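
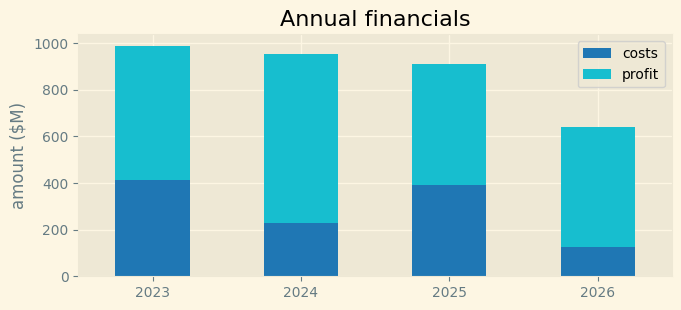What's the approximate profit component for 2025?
profit top ≈ 900, bottom ≈ 400; segment ≈ 500.

≈ 500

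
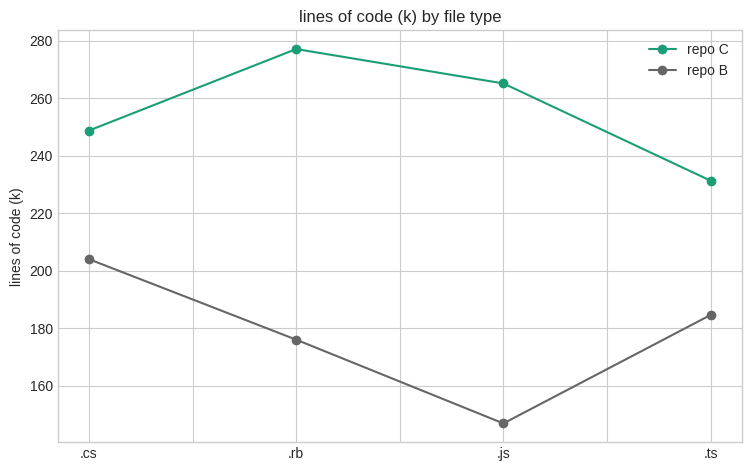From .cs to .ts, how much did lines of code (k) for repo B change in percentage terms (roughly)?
≈ -10%

.cs ≈ 200, .ts ≈ 180; (180 − 200) / 200 ≈ -10%.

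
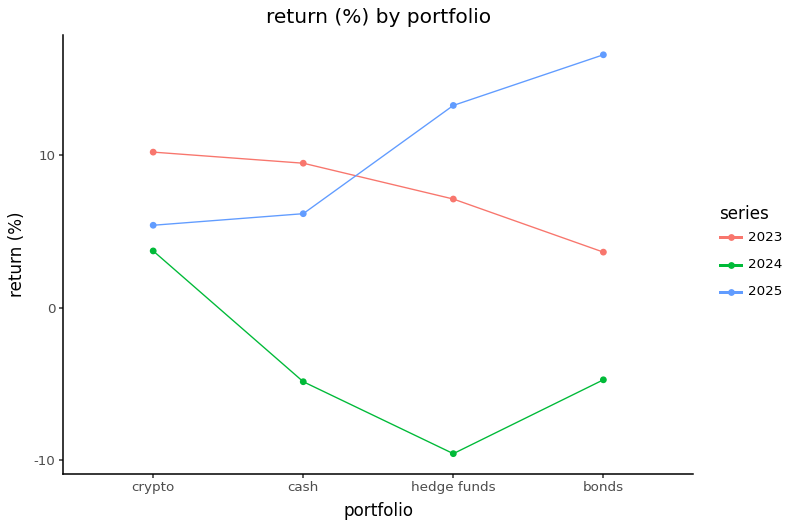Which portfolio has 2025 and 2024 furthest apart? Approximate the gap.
hedge funds, ≈ 25 %

hedge funds: 2025 ≈ 15, 2024 ≈ -10 → gap ≈ 25. Next-largest (bonds) is only ≈ 20.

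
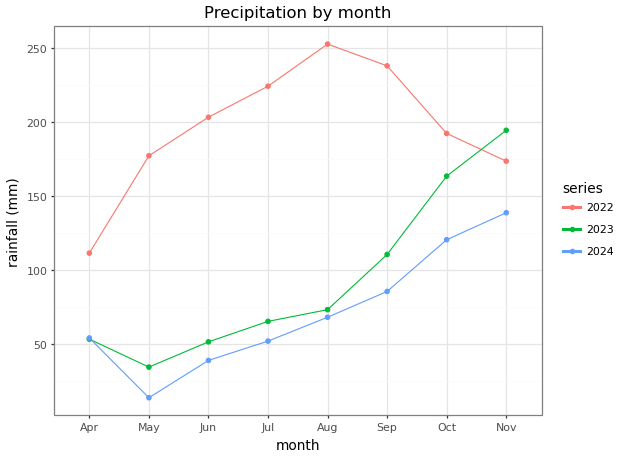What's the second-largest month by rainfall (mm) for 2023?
Oct

Top 3 for 2023: Nov ≈ 200, Oct ≈ 160, Sep ≈ 120.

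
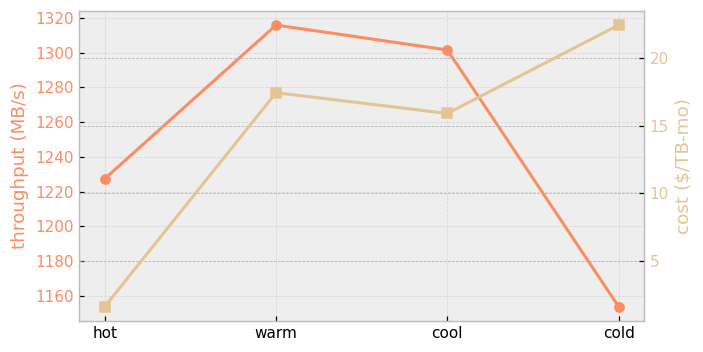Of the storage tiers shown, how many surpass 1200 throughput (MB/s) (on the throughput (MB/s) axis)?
Above 1200: hot, warm, cool.

3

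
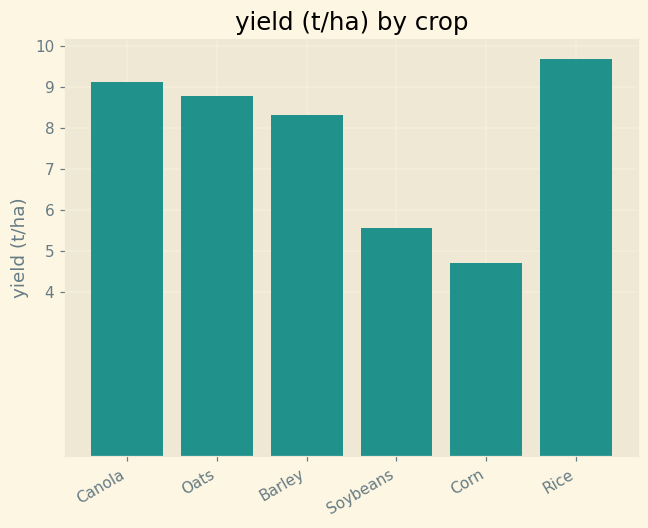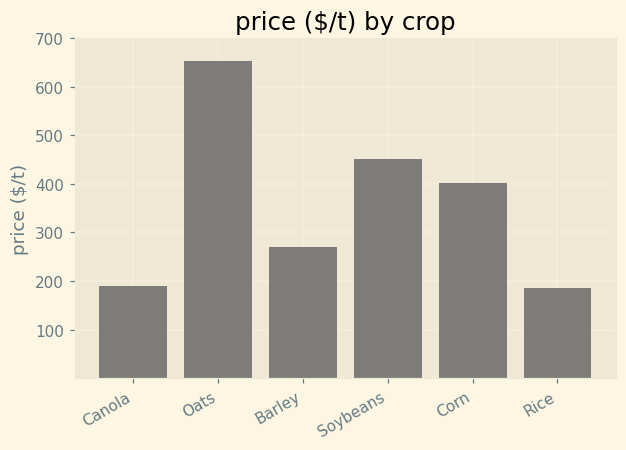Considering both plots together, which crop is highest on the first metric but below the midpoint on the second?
Rice

Chart 2 median price ($/t) ≈ 300; below-median crops: Canola, Barley, Rice. Among those, Rice has the highest yield (t/ha) (≈ 10).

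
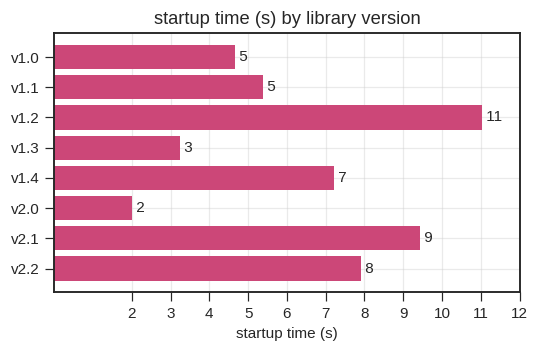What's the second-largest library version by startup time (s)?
v2.1

Top 3: v1.2 ≈ 11, v2.1 ≈ 9, v2.2 ≈ 8.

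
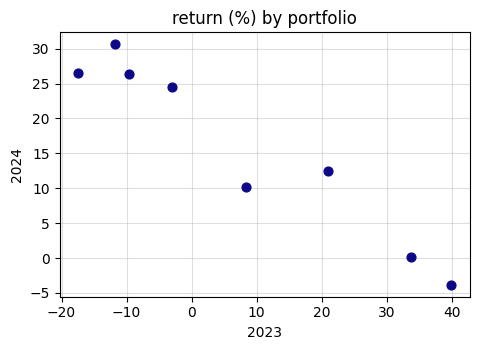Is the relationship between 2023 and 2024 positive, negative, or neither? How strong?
negative, strong

Points are negatively correlated; strong (|r| ≈ 1.0).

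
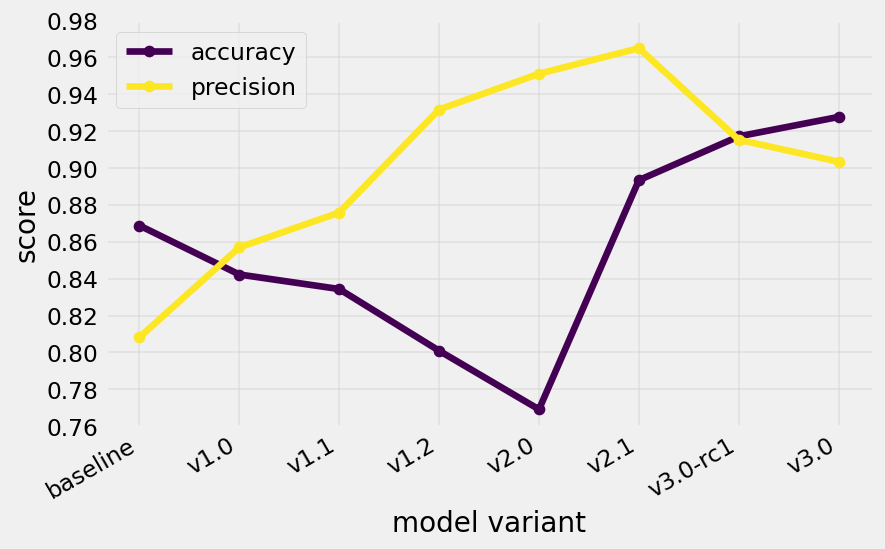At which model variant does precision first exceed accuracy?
baseline: precision ≈ 0.80 vs accuracy ≈ 0.86 (not yet); v1.0: precision ≈ 0.86 vs accuracy ≈ 0.84 (first crossover).

v1.0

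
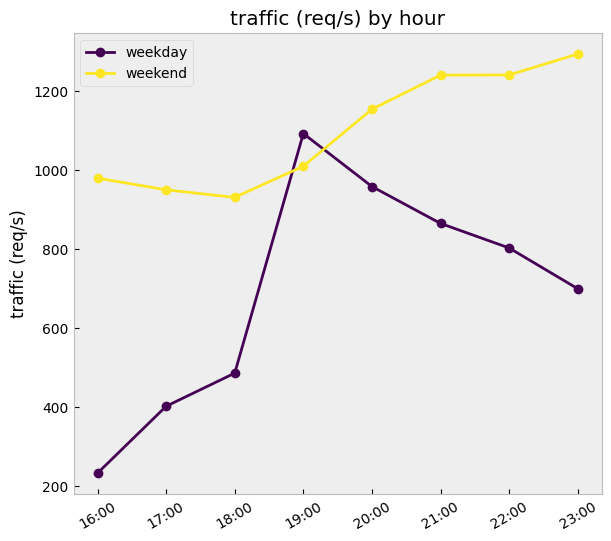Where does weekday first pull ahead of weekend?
19:00

18:00: weekday ≈ 500 vs weekend ≈ 900 (not yet); 19:00: weekday ≈ 1100 vs weekend ≈ 1000 (first crossover).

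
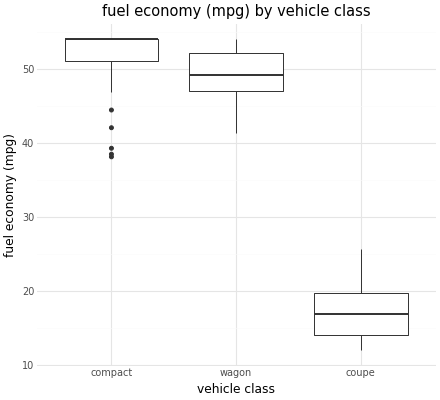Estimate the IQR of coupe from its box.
Q3 ≈ 20, Q1 ≈ 15; IQR ≈ 5.

≈ 5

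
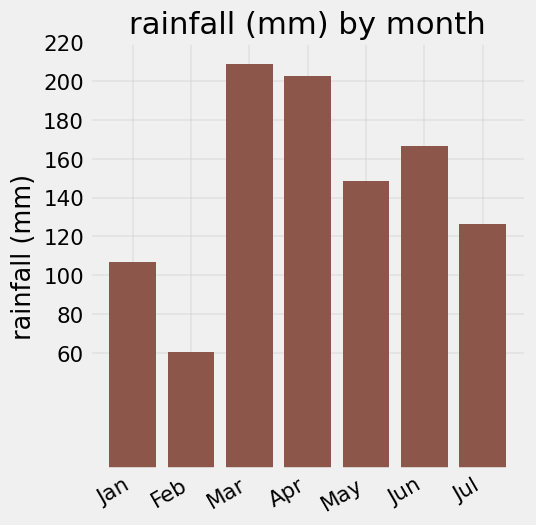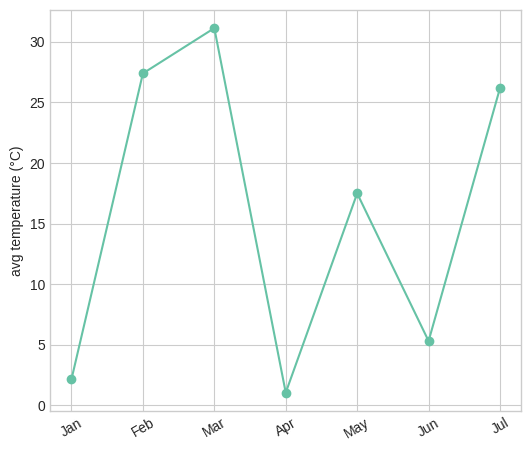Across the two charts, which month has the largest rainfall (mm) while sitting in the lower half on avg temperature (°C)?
Chart 2 median avg temperature (°C) ≈ 15; below-median months: Jan, Apr, Jun. Among those, Apr has the highest rainfall (mm) (≈ 200).

Apr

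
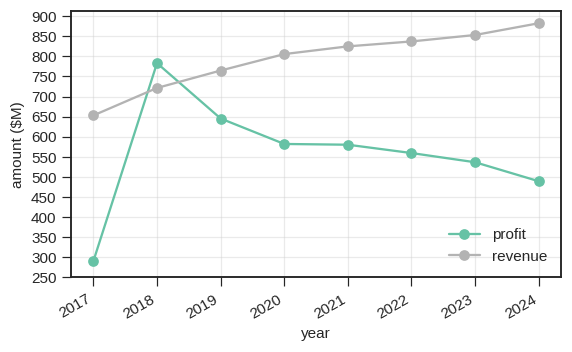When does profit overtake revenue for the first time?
2017: profit ≈ 300 vs revenue ≈ 650 (not yet); 2018: profit ≈ 800 vs revenue ≈ 700 (first crossover).

2018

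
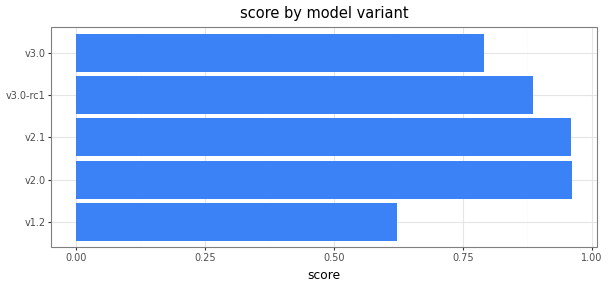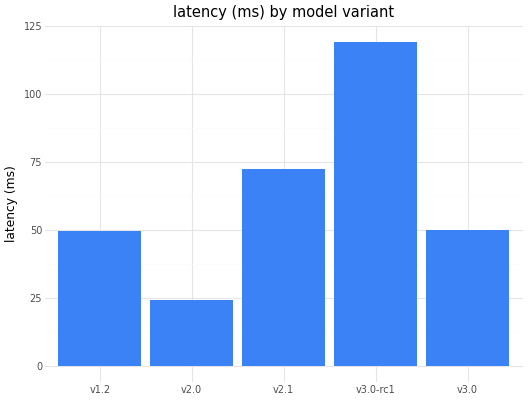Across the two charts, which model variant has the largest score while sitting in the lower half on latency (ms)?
Chart 2 median latency (ms) ≈ 60; below-median model variants: v1.2, v2.0. Among those, v2.0 has the highest score (≈ 1).

v2.0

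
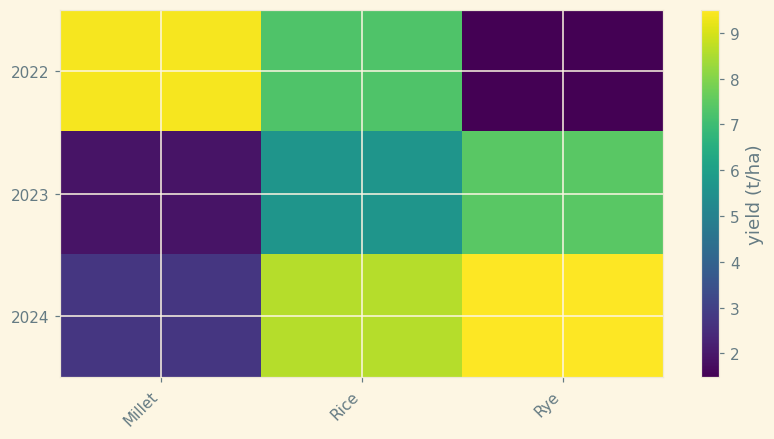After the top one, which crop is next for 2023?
Top 3 for 2023: Rye ≈ 7, Rice ≈ 6, Millet ≈ 2.

Rice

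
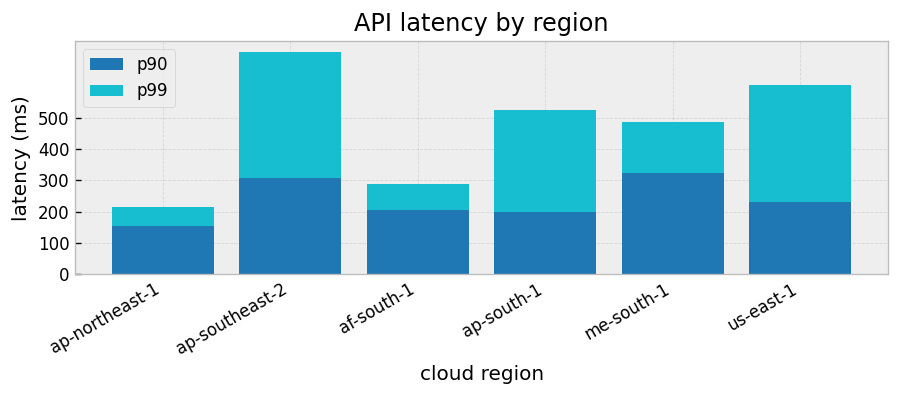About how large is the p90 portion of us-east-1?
≈ 200

p90 top ≈ 200, bottom ≈ 0; segment ≈ 200.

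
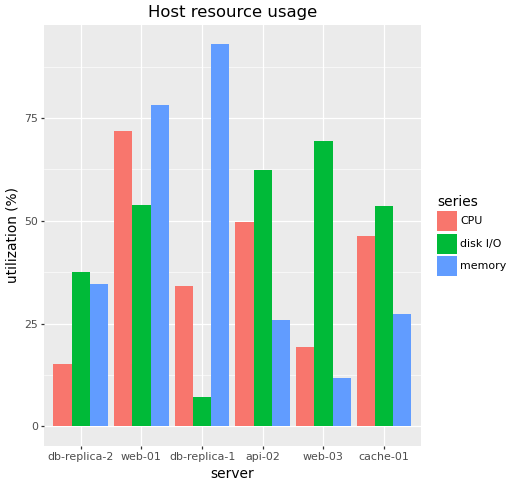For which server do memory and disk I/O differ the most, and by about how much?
db-replica-1: memory ≈ 90, disk I/O ≈ 10 → gap ≈ 80. Next-largest (web-03) is only ≈ 60.

db-replica-1, ≈ 80 %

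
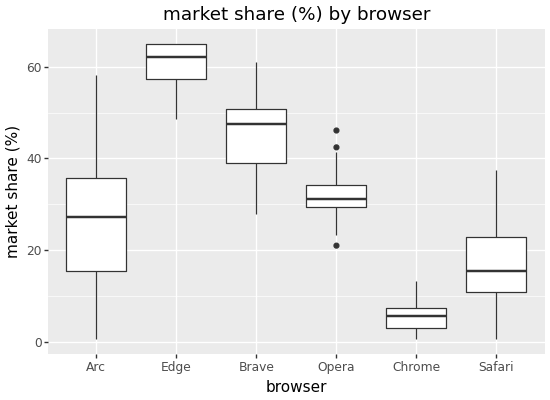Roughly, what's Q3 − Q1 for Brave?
≈ 10

Q3 ≈ 50, Q1 ≈ 40; IQR ≈ 10.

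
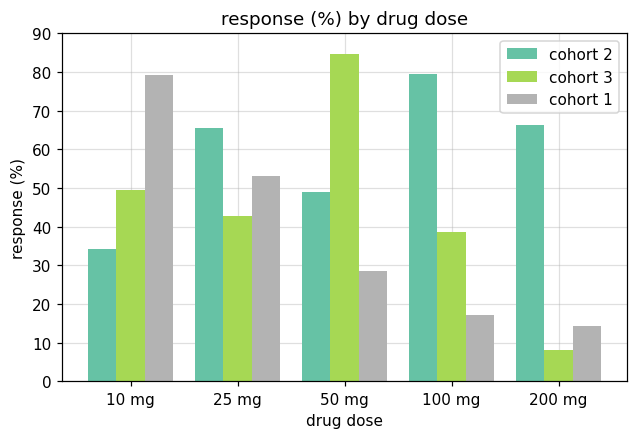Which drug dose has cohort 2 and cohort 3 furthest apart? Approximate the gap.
200 mg: cohort 2 ≈ 70, cohort 3 ≈ 10 → gap ≈ 60. Next-largest (100 mg) is only ≈ 40.

200 mg, ≈ 60 %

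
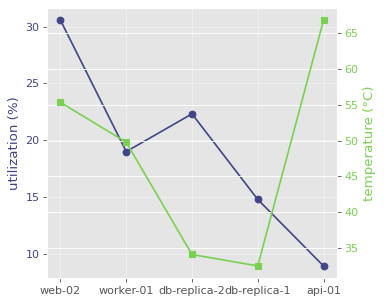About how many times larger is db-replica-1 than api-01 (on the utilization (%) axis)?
≈ 1.75×

db-replica-1 ≈ 14, api-01 ≈ 8; 14/8 ≈ 1.75.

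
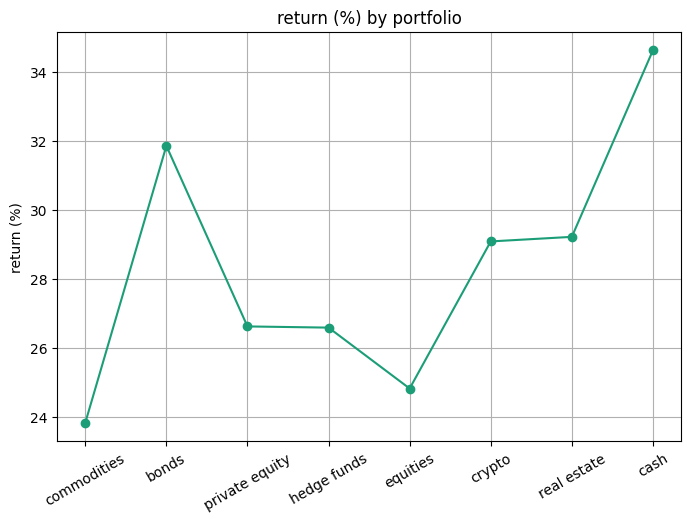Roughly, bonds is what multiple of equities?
≈ 1.28×

bonds ≈ 32, equities ≈ 25; 32/25 ≈ 1.28.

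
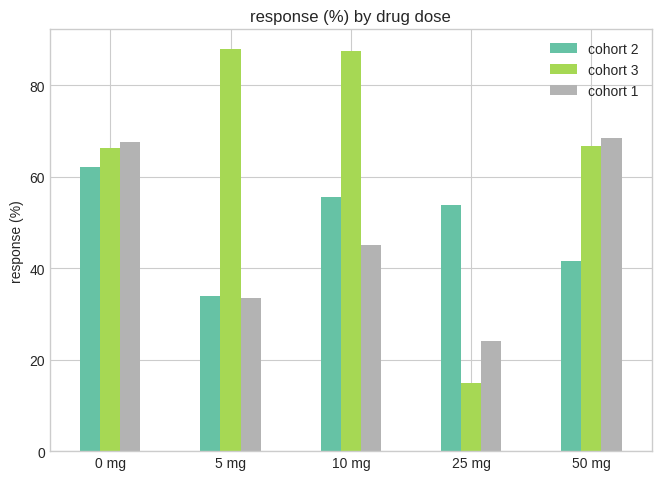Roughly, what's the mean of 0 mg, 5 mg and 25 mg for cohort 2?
(60 + 30 + 50) / 3 ≈ 47.

≈ 47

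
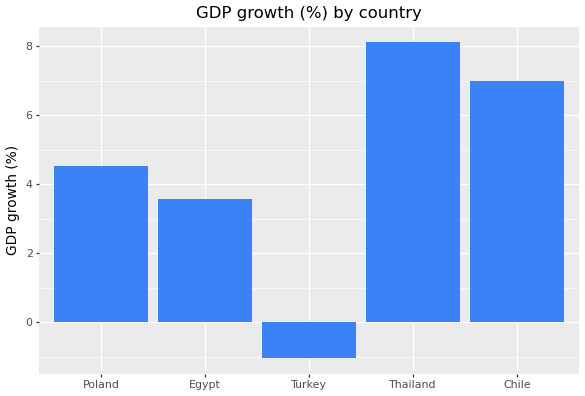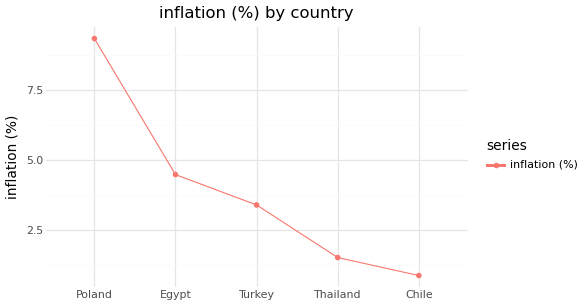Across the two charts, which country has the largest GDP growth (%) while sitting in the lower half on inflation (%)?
Chart 2 median inflation (%) ≈ 3; below-median countries: Thailand, Chile. Among those, Thailand has the highest GDP growth (%) (≈ 8).

Thailand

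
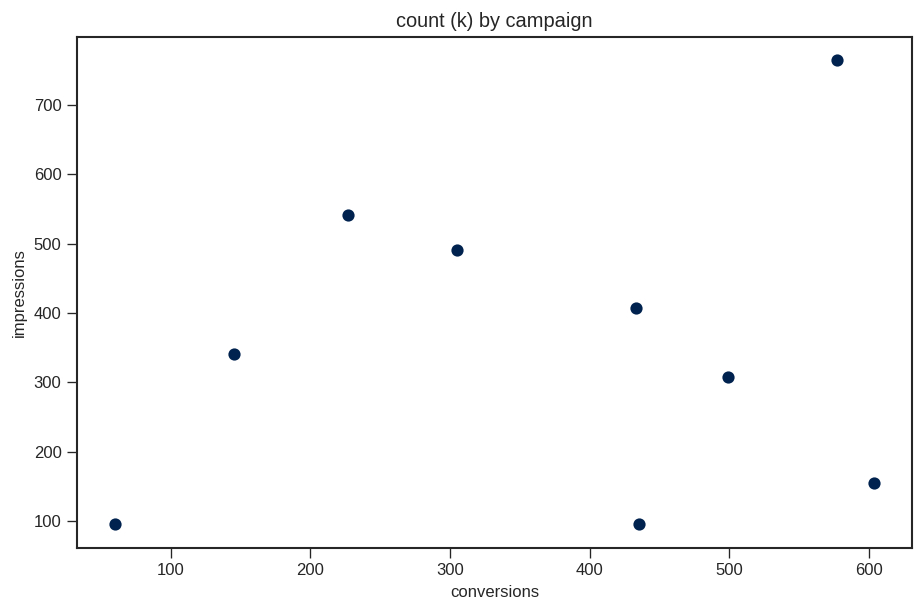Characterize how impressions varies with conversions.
no clear correlation

Points are roughly uncorrelated; weak (|r| ≈ 0.2).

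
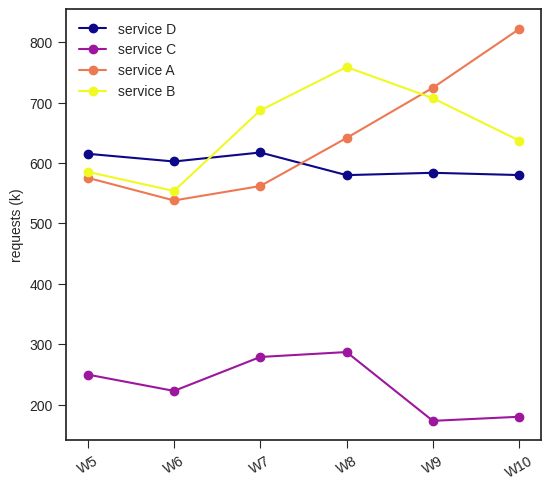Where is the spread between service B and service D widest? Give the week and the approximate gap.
W8: service B ≈ 800, service D ≈ 600 → gap ≈ 200. Next-largest (W9) is only ≈ 100.

W8, ≈ 200 k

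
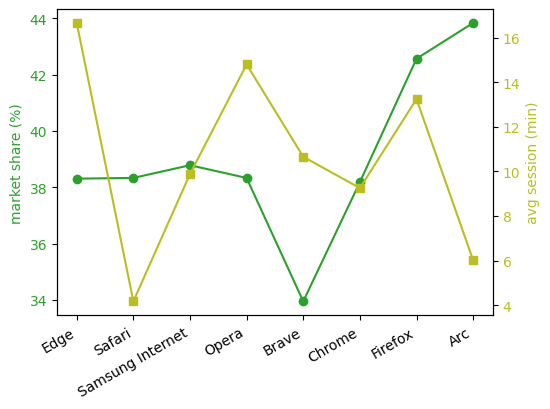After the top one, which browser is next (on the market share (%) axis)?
Firefox

Top 3 (on the market share (%) axis): Arc ≈ 44, Firefox ≈ 43, Samsung Internet ≈ 39.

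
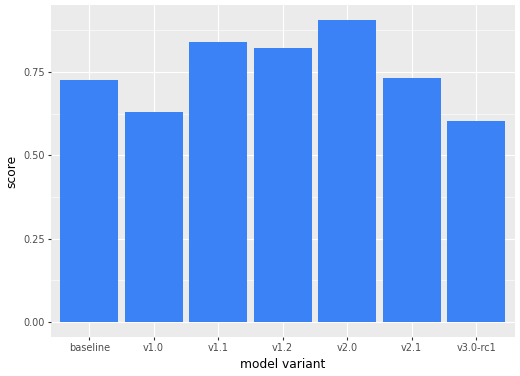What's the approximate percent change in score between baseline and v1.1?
≈ +14.3%

baseline ≈ 0.7, v1.1 ≈ 0.8; (0.8 − 0.7) / 0.7 ≈ +14.3%.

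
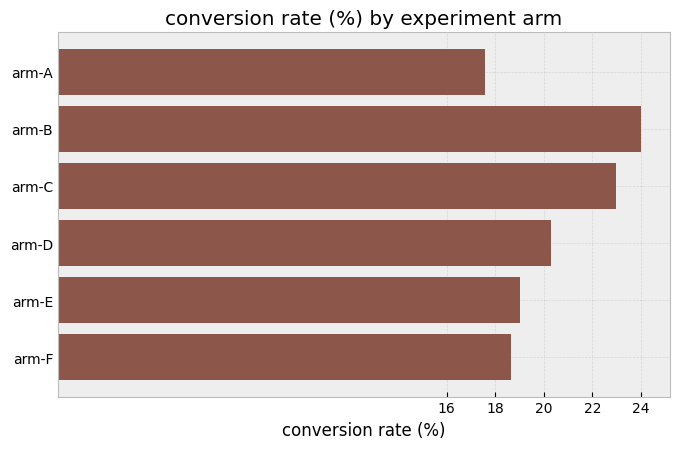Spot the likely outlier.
arm-B ≈ 24; the rest sit between ≈ 18 and ≈ 22.

arm-B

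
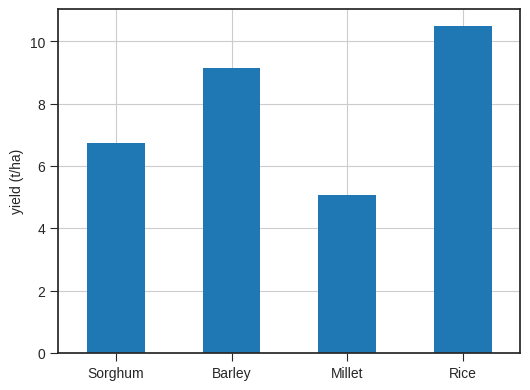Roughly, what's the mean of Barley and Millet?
≈ 7

(9 + 5) / 2 ≈ 7.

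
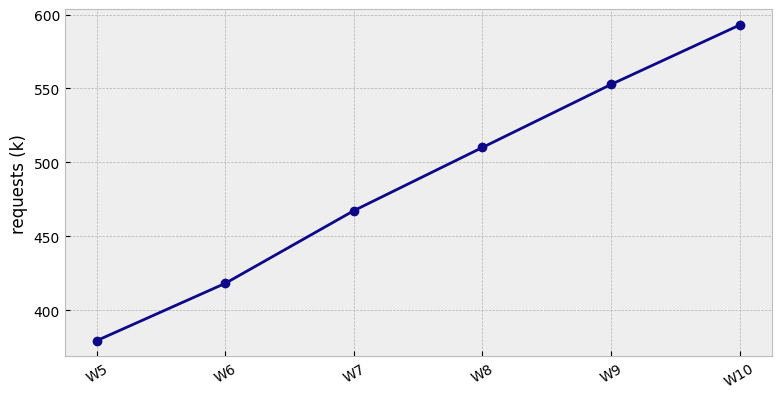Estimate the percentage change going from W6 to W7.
≈ +9.5%

W6 ≈ 420, W7 ≈ 460; (460 − 420) / 420 ≈ +9.5%.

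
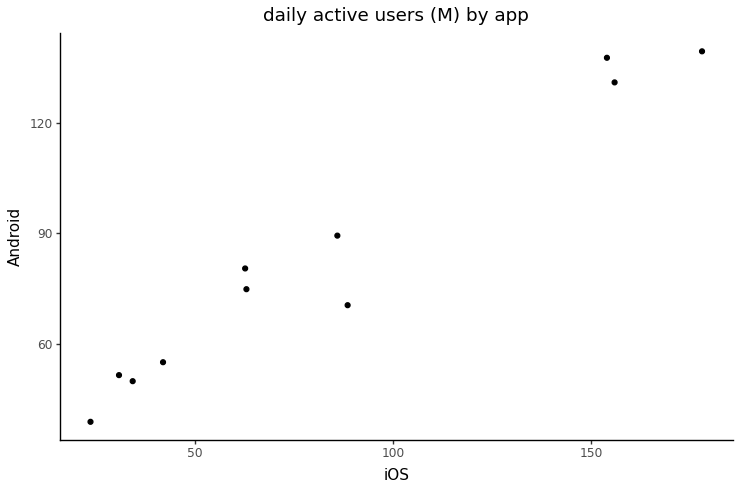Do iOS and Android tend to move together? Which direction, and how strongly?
positive, strong

Points are positively correlated; strong (|r| ≈ 1.0).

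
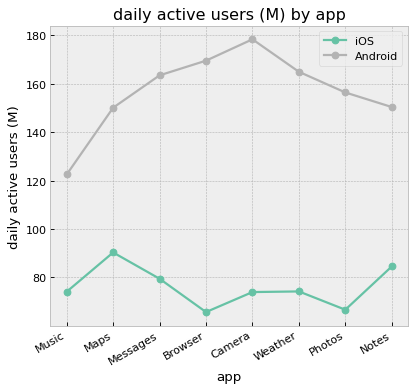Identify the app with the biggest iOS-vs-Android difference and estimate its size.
Camera: iOS ≈ 70, Android ≈ 180 → gap ≈ 110. Next-largest (Browser) is only ≈ 100.

Camera, ≈ 110 M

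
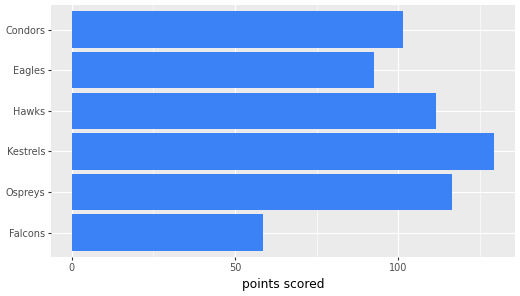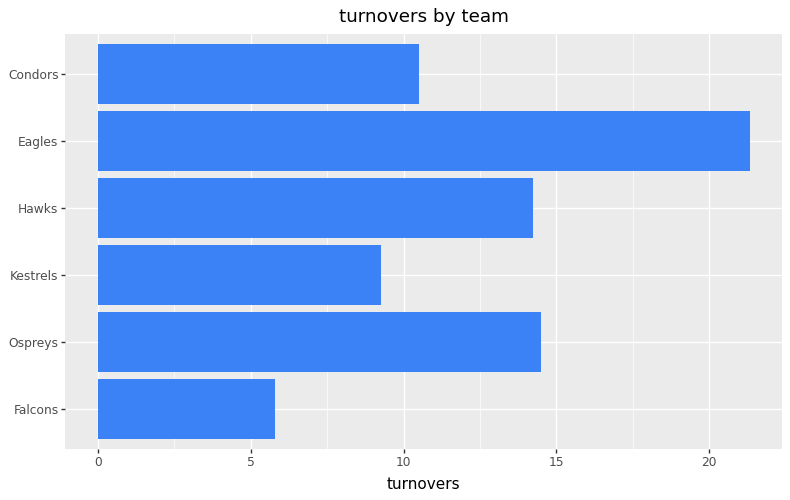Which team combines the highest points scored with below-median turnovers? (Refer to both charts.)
Kestrels

Chart 2 median turnovers ≈ 12; below-median teams: Falcons, Kestrels, Condors. Among those, Kestrels has the highest points scored (≈ 120).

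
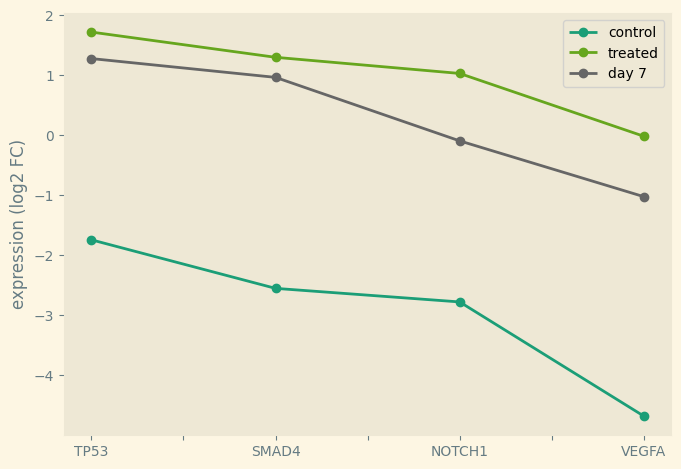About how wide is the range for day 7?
Max TP53 ≈ 1, min VEGFA ≈ -1; range ≈ 2.

≈ 2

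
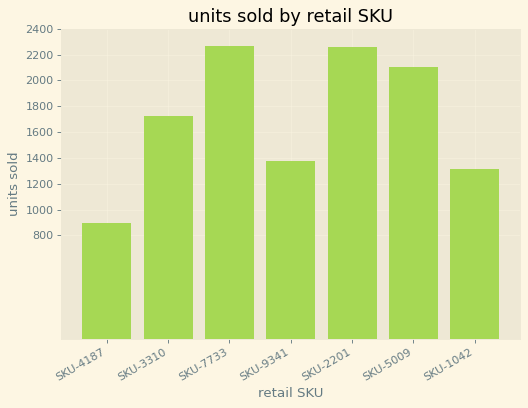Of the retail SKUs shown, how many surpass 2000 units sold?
3

Above 2000: SKU-7733, SKU-2201, SKU-5009.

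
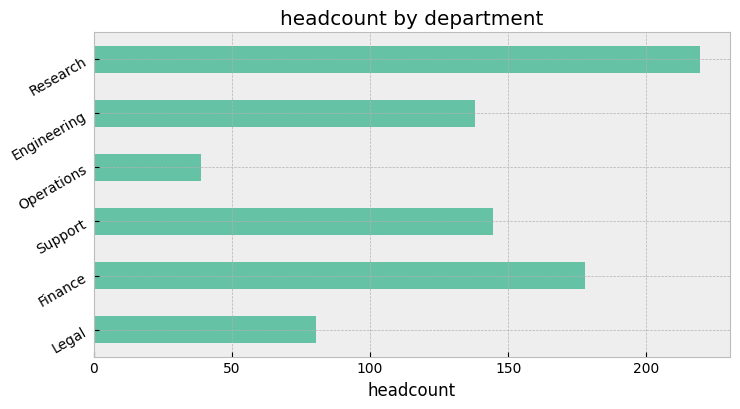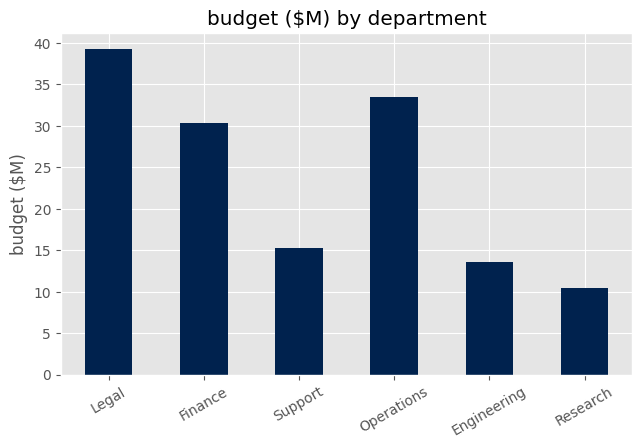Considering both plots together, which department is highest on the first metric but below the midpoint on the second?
Chart 2 median budget ($M) ≈ 25; below-median departments: Support, Engineering, Research. Among those, Research has the highest headcount (≈ 225).

Research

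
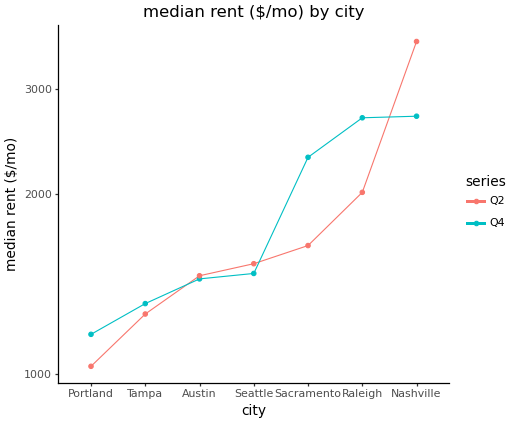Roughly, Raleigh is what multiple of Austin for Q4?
≈ 1.67×

Raleigh ≈ 2500, Austin ≈ 1500; 2500/1500 ≈ 1.67.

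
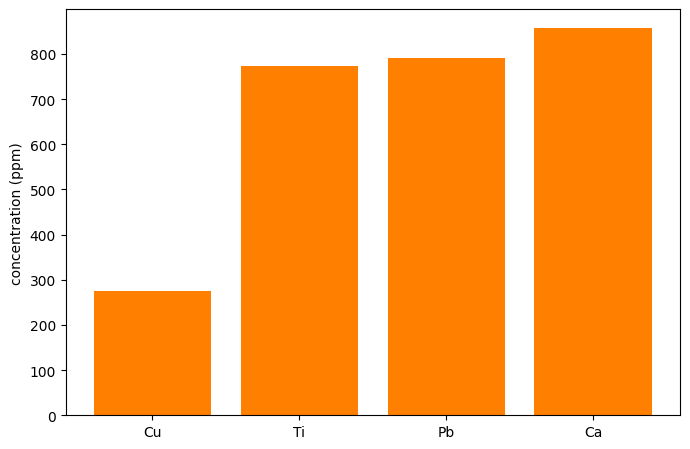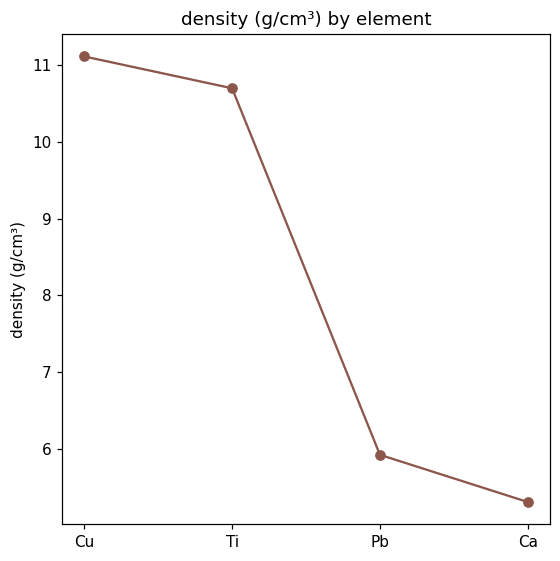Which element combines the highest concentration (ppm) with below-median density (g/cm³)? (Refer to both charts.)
Ca

Chart 2 median density (g/cm³) ≈ 8; below-median elements: Pb, Ca. Among those, Ca has the highest concentration (ppm) (≈ 900).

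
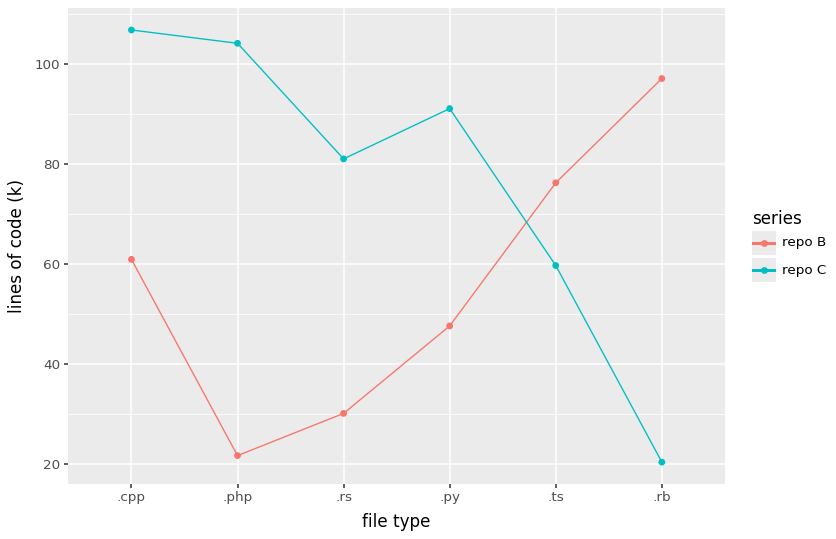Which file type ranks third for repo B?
Top 4 for repo B: .rb ≈ 100, .ts ≈ 80, .cpp ≈ 60, .py ≈ 50.

.cpp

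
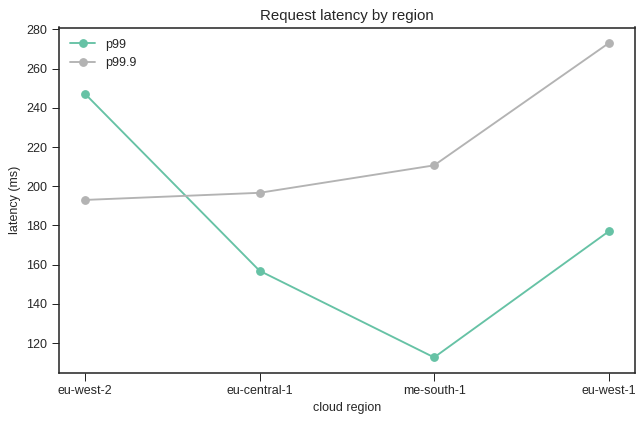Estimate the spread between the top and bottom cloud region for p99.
≈ 120

Max eu-west-2 ≈ 240, min me-south-1 ≈ 120; range ≈ 120.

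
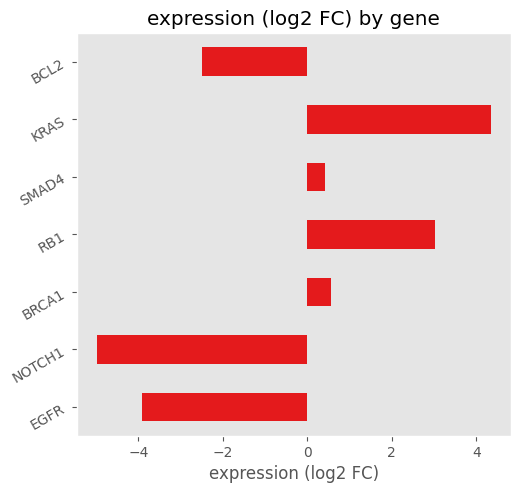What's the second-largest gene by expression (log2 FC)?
Top 3: KRAS ≈ 4, RB1 ≈ 3, BRCA1 ≈ 1.

RB1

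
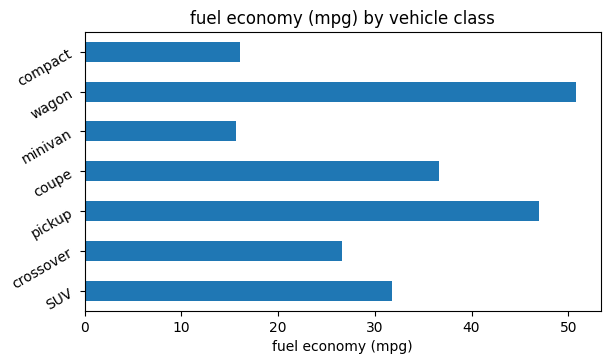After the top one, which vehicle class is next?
pickup

Top 3: wagon ≈ 50, pickup ≈ 45, coupe ≈ 35.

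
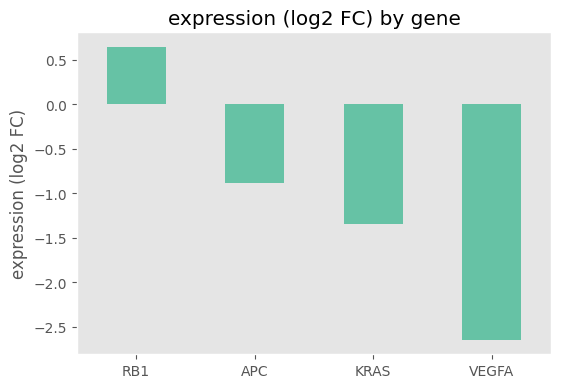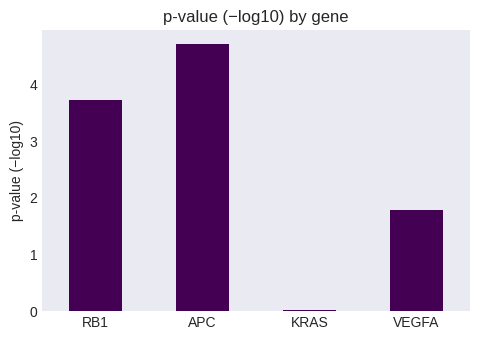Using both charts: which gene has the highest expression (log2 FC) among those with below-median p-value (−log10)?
KRAS

Chart 2 median p-value (−log10) ≈ 3; below-median genes: KRAS, VEGFA. Among those, KRAS has the highest expression (log2 FC) (≈ -1.3).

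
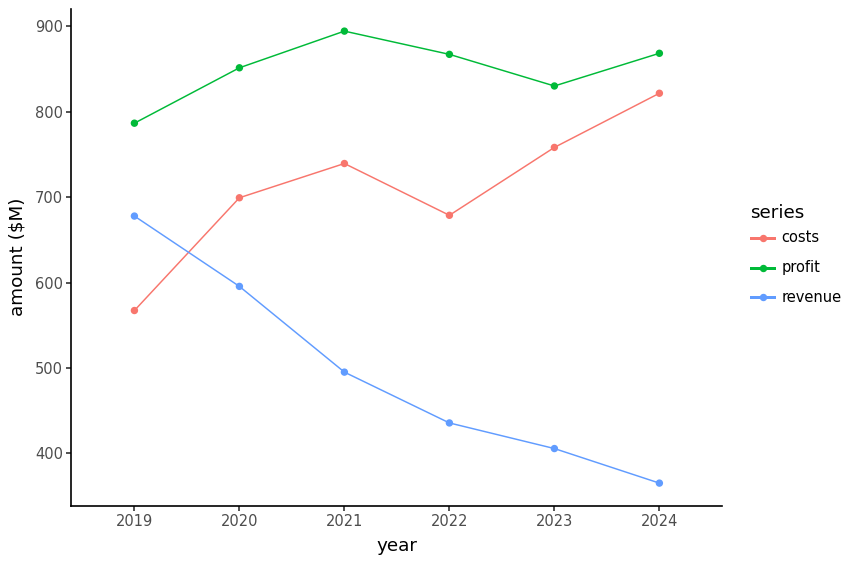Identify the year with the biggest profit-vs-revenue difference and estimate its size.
2024, ≈ 500 $M

2024: profit ≈ 850, revenue ≈ 350 → gap ≈ 500. Next-largest (2022) is only ≈ 400.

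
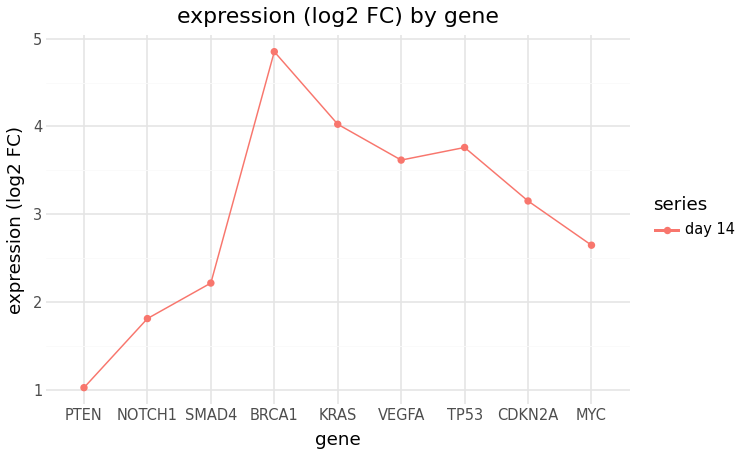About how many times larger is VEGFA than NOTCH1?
VEGFA ≈ 3.5, NOTCH1 ≈ 2.0; 3.5/2.0 ≈ 1.75.

≈ 1.75×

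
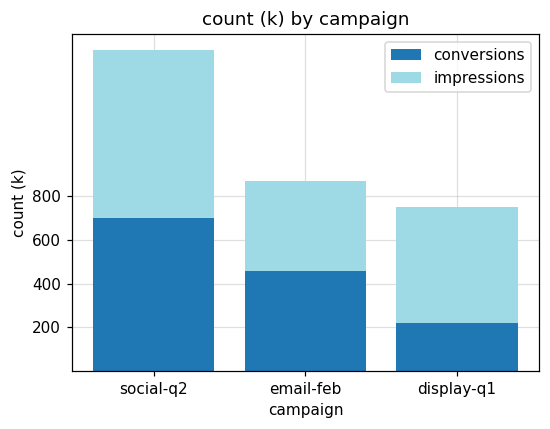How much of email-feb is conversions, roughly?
conversions top ≈ 400, bottom ≈ 0; segment ≈ 400.

≈ 400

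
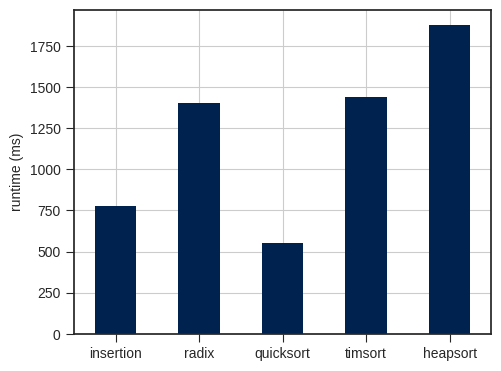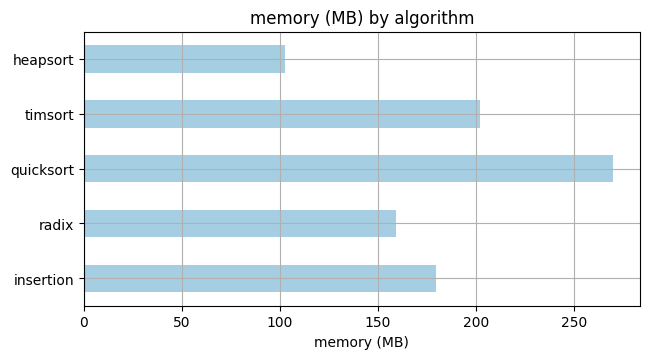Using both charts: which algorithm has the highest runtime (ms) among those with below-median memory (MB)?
Chart 2 median memory (MB) ≈ 175; below-median algorithms: radix, heapsort. Among those, heapsort has the highest runtime (ms) (≈ 1800).

heapsort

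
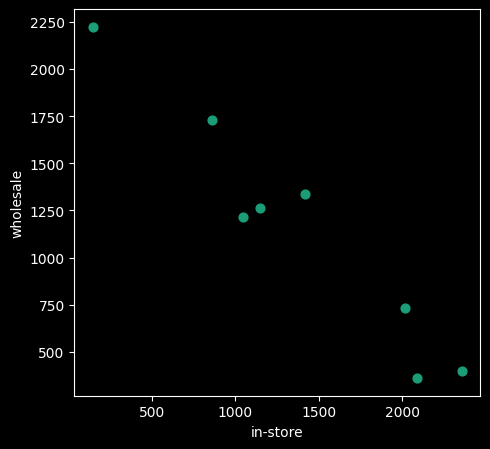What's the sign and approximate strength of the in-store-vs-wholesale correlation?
negative, strong

Points are negatively correlated; strong (|r| ≈ 1.0).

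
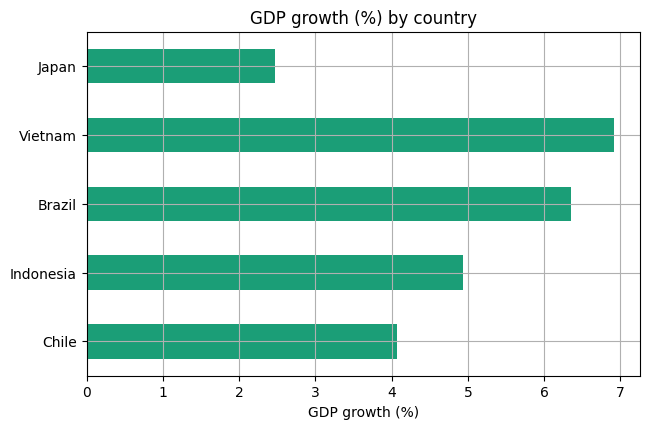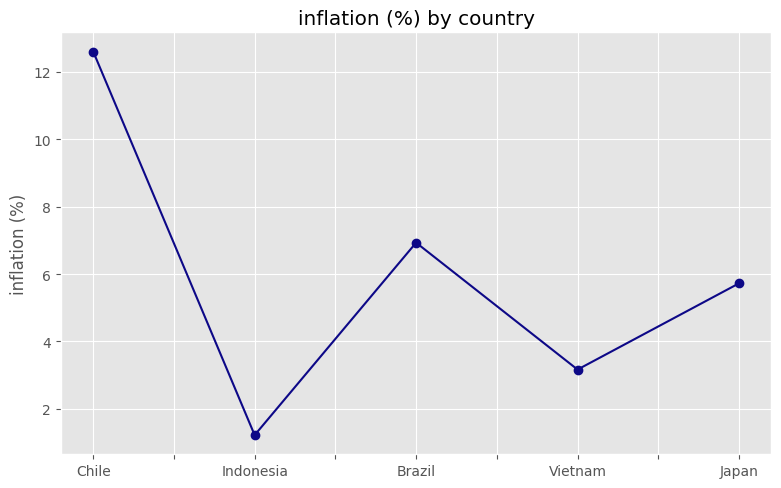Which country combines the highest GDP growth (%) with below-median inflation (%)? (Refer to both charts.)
Vietnam

Chart 2 median inflation (%) ≈ 6; below-median countries: Indonesia, Vietnam. Among those, Vietnam has the highest GDP growth (%) (≈ 7).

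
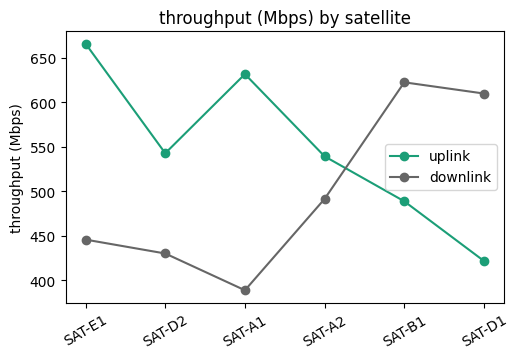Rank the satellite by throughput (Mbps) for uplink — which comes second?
Top 3 for uplink: SAT-E1 ≈ 675, SAT-A1 ≈ 625, SAT-D2 ≈ 550.

SAT-A1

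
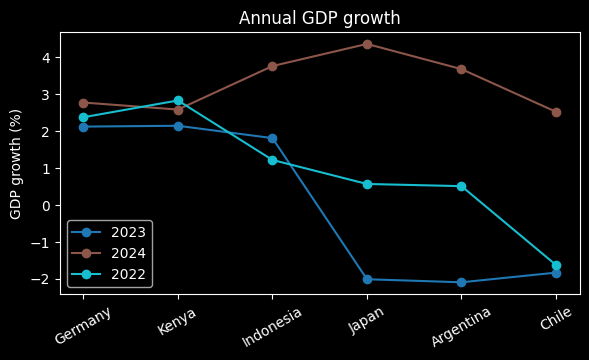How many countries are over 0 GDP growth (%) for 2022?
5

Above 0: Germany, Kenya, Indonesia, Japan, Argentina.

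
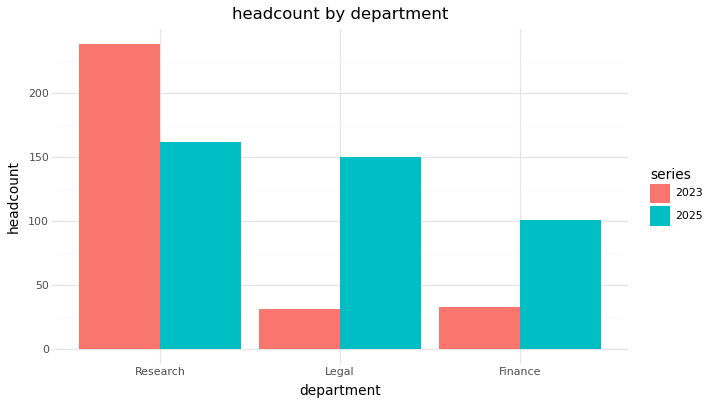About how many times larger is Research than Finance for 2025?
≈ 1.6×

Research ≈ 160, Finance ≈ 100; 160/100 ≈ 1.6.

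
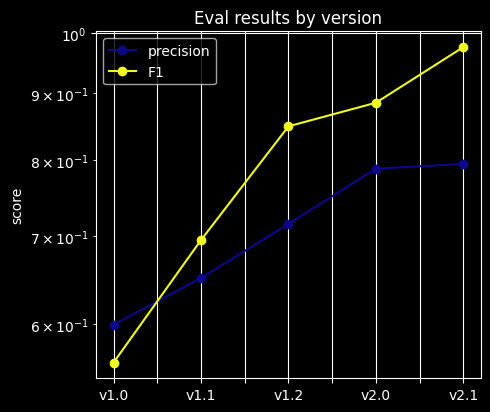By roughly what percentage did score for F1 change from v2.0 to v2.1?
v2.0 ≈ 0.90, v2.1 ≈ 1.00; (1.00 − 0.90) / 0.90 ≈ +11.1%.

≈ +11.1%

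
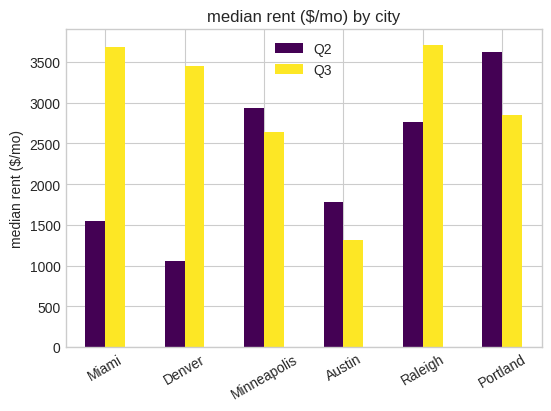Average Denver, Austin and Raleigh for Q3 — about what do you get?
≈ 2833

(3500 + 1500 + 3500) / 3 ≈ 2833.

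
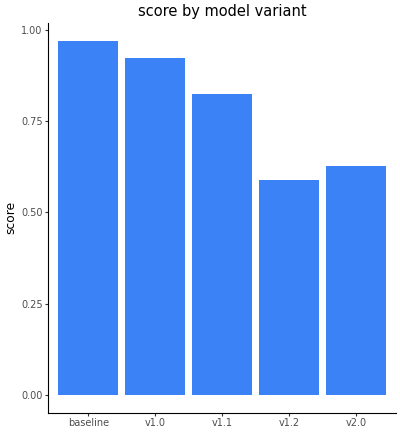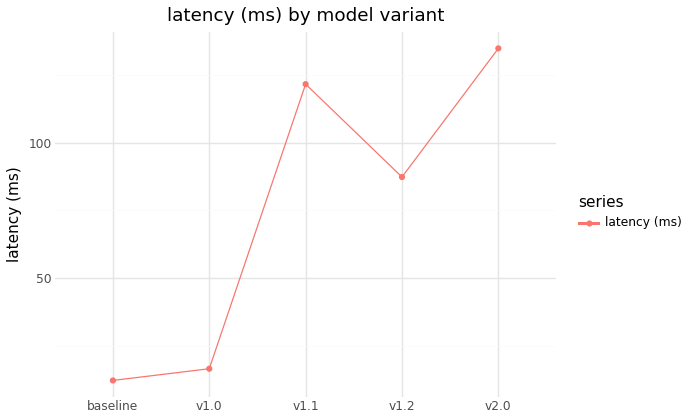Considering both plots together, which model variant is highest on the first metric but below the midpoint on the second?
Chart 2 median latency (ms) ≈ 80; below-median model variants: baseline, v1.0. Among those, baseline has the highest score (≈ 1).

baseline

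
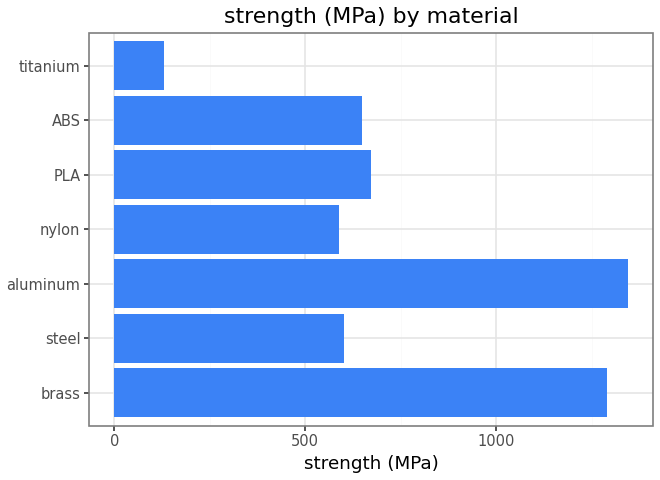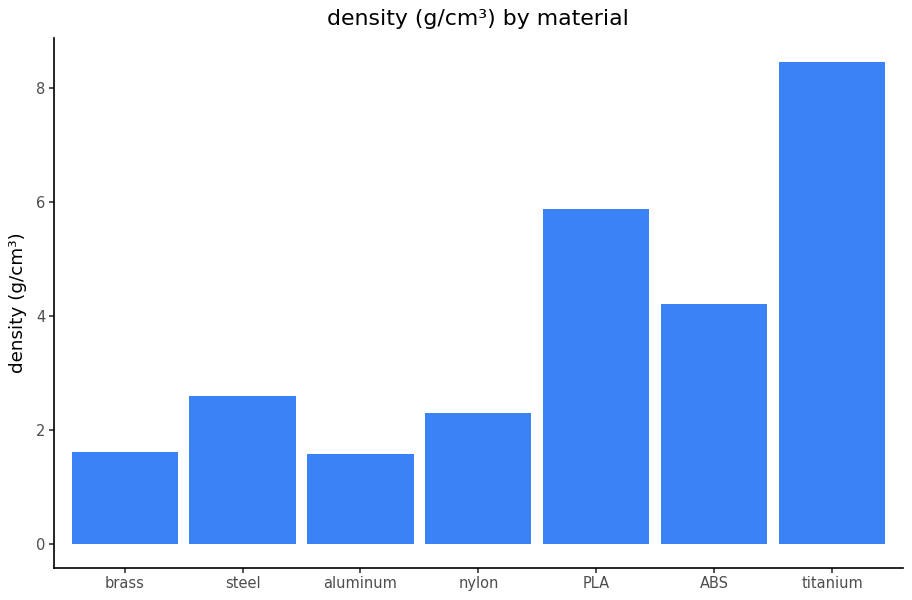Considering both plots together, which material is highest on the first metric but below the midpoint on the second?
aluminum

Chart 2 median density (g/cm³) ≈ 3; below-median materials: brass, aluminum, nylon. Among those, aluminum has the highest strength (MPa) (≈ 1400).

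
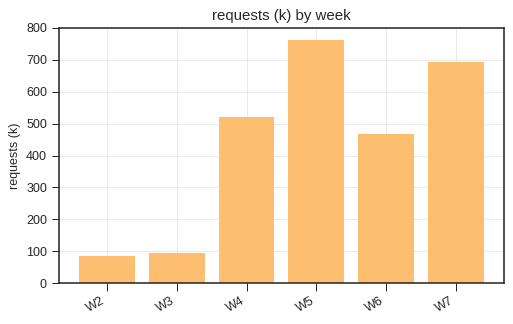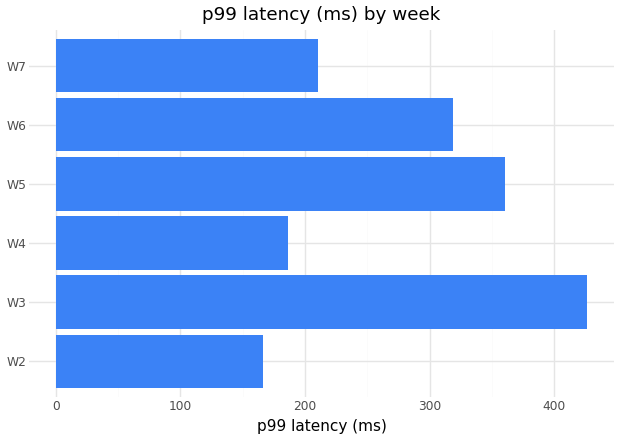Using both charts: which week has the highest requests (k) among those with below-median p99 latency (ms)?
W7

Chart 2 median p99 latency (ms) ≈ 250; below-median weeks: W2, W4, W7. Among those, W7 has the highest requests (k) (≈ 700).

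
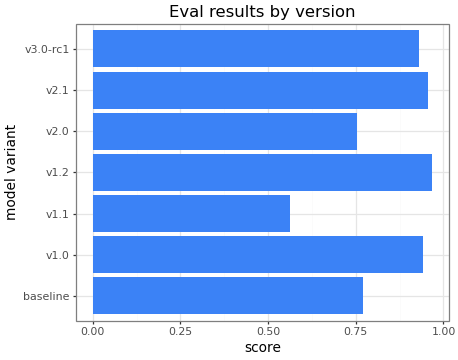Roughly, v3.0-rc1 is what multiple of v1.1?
≈ 1.5×

v3.0-rc1 ≈ 0.9, v1.1 ≈ 0.6; 0.9/0.6 ≈ 1.5.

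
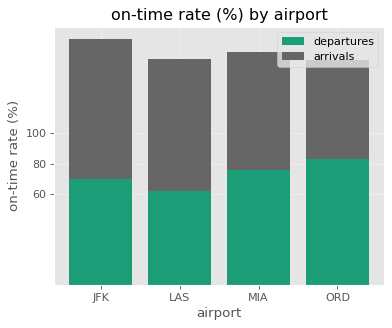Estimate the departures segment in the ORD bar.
≈ 80

departures top ≈ 80, bottom ≈ 0; segment ≈ 80.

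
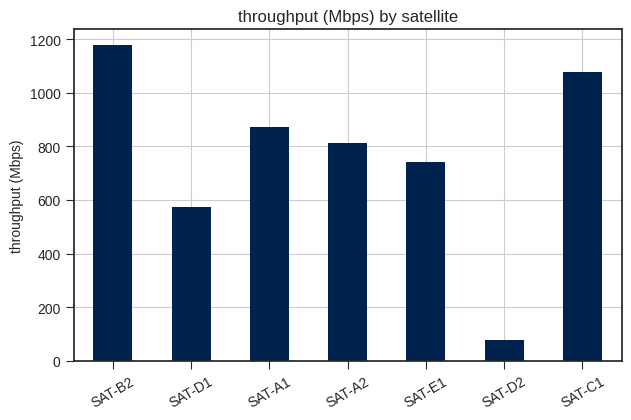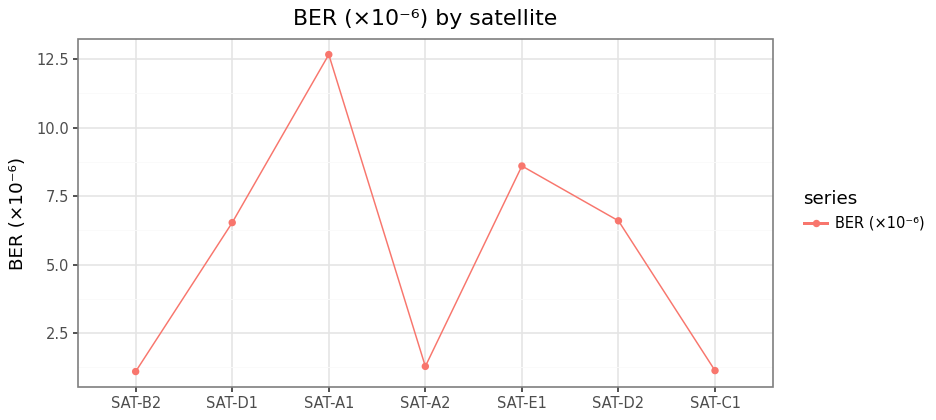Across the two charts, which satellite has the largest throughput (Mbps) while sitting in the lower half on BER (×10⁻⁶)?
SAT-B2

Chart 2 median BER (×10⁻⁶) ≈ 6; below-median satellites: SAT-B2, SAT-A2, SAT-C1. Among those, SAT-B2 has the highest throughput (Mbps) (≈ 1200).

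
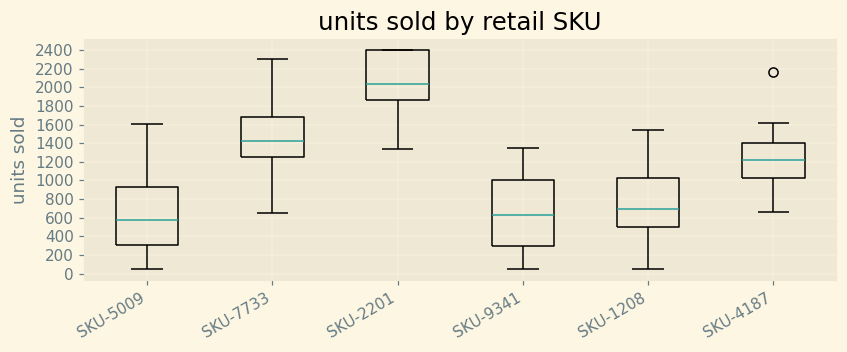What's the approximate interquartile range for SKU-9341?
Q3 ≈ 1000, Q1 ≈ 200; IQR ≈ 800.

≈ 800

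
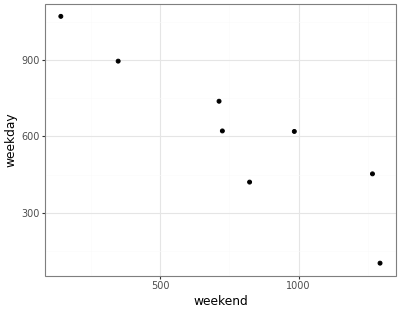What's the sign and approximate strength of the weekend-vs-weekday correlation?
negative, strong

Points are negatively correlated; strong (|r| ≈ 0.9).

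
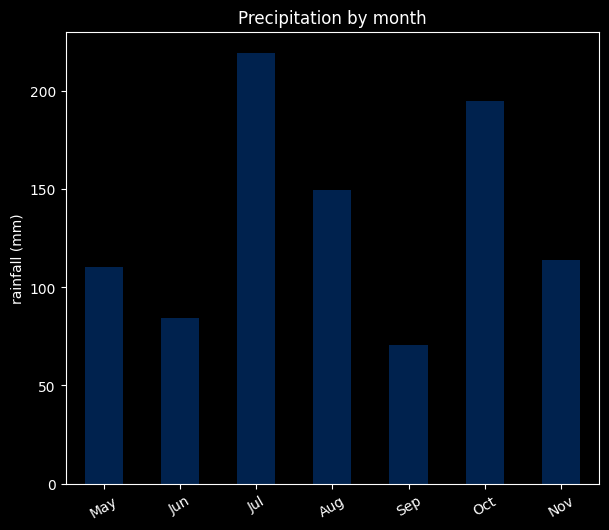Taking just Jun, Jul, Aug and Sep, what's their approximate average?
≈ 130

(80 + 220 + 140 + 80) / 4 ≈ 130.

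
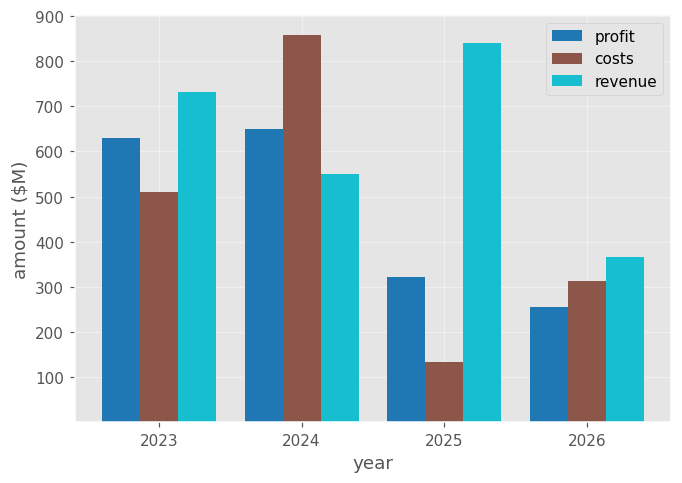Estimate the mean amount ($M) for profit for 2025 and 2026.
≈ 300

(300 + 300) / 2 ≈ 300.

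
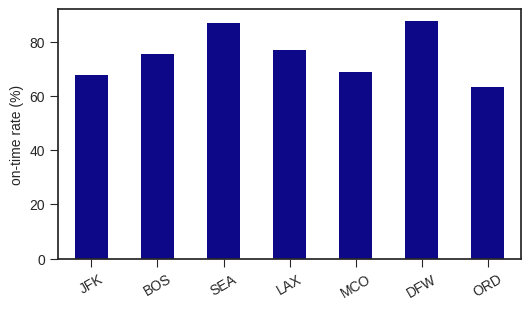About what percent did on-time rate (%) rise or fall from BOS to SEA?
≈ +12.5%

BOS ≈ 80, SEA ≈ 90; (90 − 80) / 80 ≈ +12.5%.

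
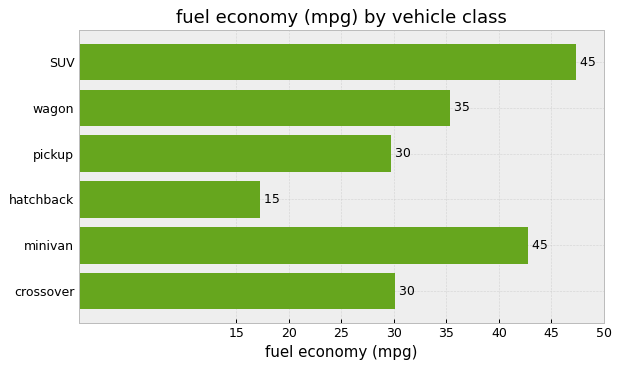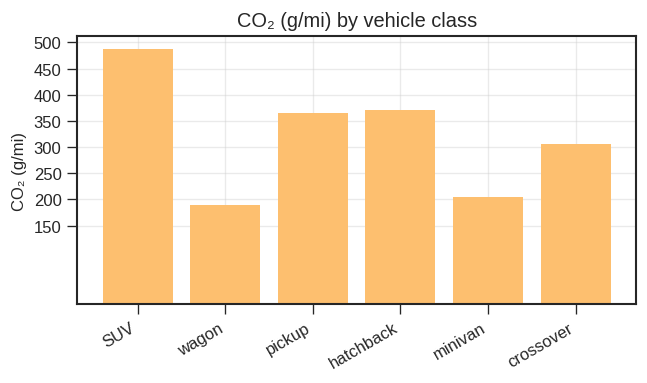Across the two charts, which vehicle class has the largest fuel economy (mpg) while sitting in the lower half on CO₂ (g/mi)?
minivan

Chart 2 median CO₂ (g/mi) ≈ 350; below-median vehicle classes: wagon, minivan, crossover. Among those, minivan has the highest fuel economy (mpg) (≈ 45).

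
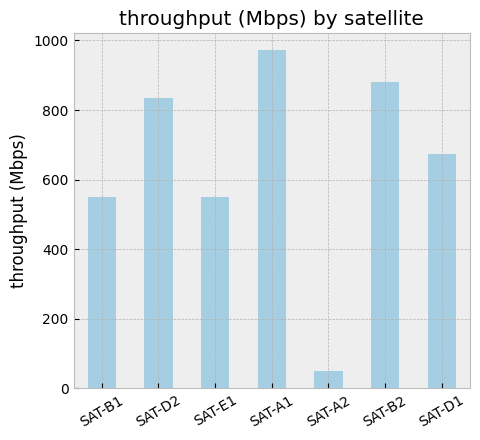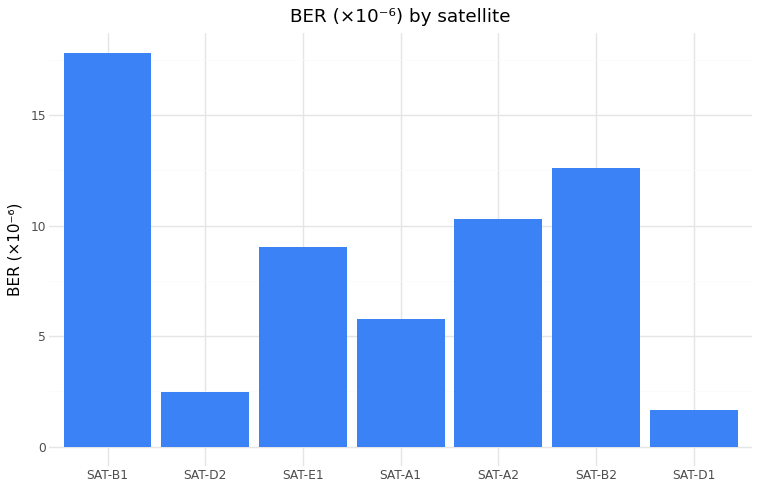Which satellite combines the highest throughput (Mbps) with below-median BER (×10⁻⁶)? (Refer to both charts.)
SAT-A1

Chart 2 median BER (×10⁻⁶) ≈ 10; below-median satellites: SAT-D2, SAT-A1, SAT-D1. Among those, SAT-A1 has the highest throughput (Mbps) (≈ 1000).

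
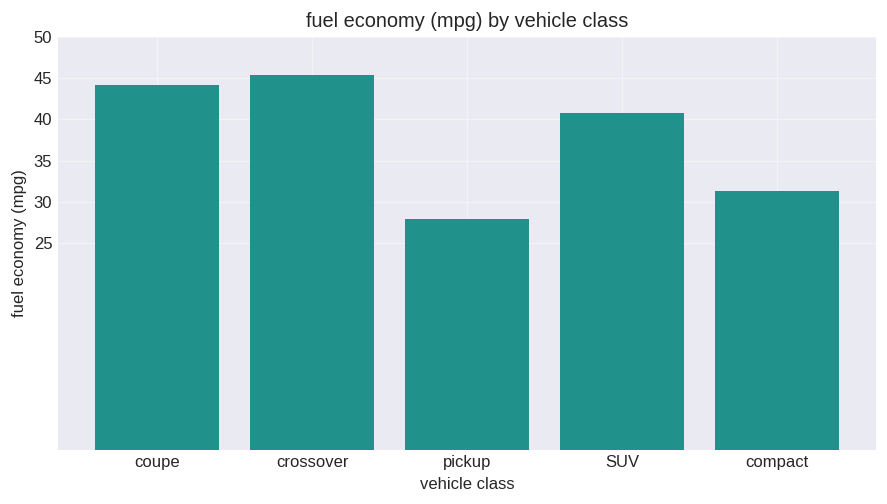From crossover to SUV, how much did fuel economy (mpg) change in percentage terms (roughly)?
crossover ≈ 45, SUV ≈ 40; (40 − 45) / 45 ≈ -11.1%.

≈ -11.1%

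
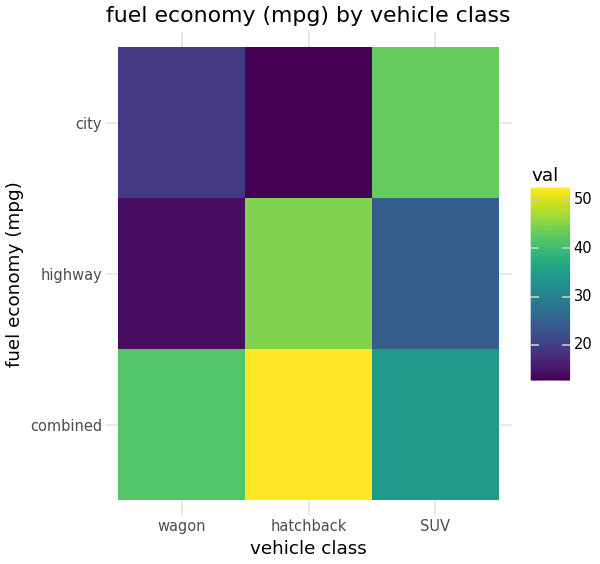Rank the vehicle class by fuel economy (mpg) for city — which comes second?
wagon

Top 3 for city: SUV ≈ 45, wagon ≈ 20, hatchback ≈ 10.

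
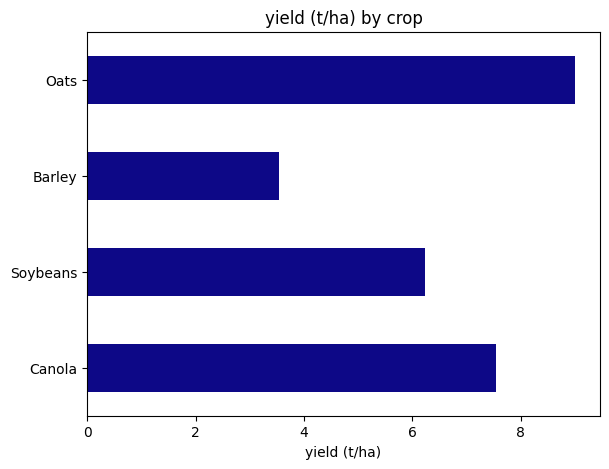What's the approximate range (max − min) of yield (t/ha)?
≈ 5

Max Oats ≈ 9, min Barley ≈ 4; range ≈ 5.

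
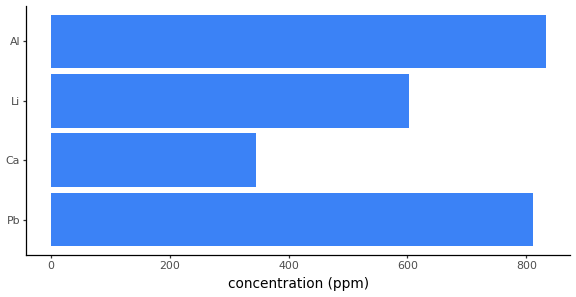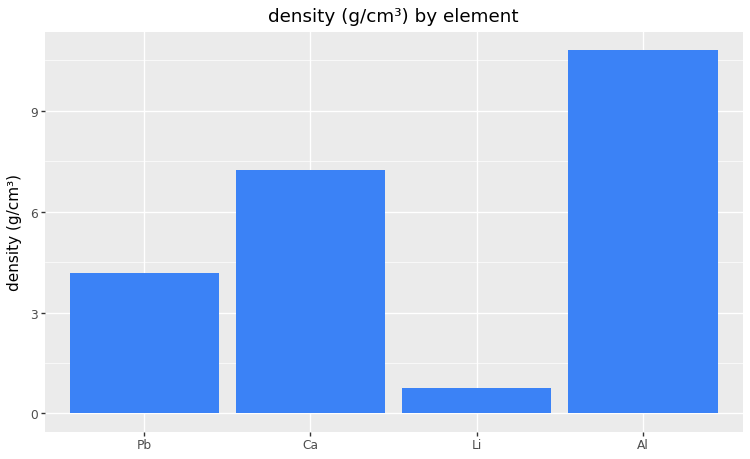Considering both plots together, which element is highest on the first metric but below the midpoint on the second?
Chart 2 median density (g/cm³) ≈ 6; below-median elements: Pb, Li. Among those, Pb has the highest concentration (ppm) (≈ 800).

Pb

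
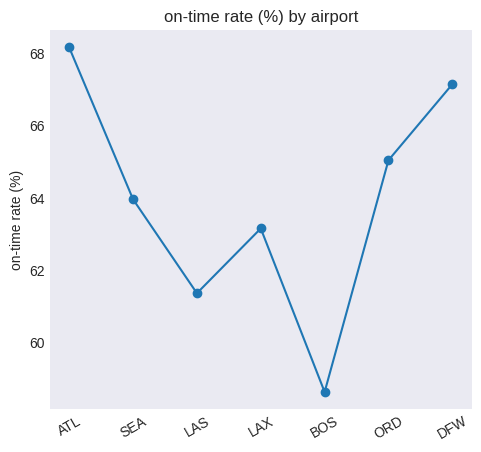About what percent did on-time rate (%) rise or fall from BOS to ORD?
≈ +10.2%

BOS ≈ 59, ORD ≈ 65; (65 − 59) / 59 ≈ +10.2%.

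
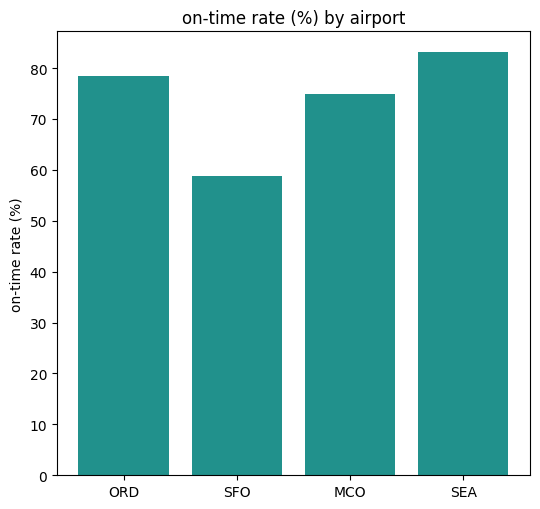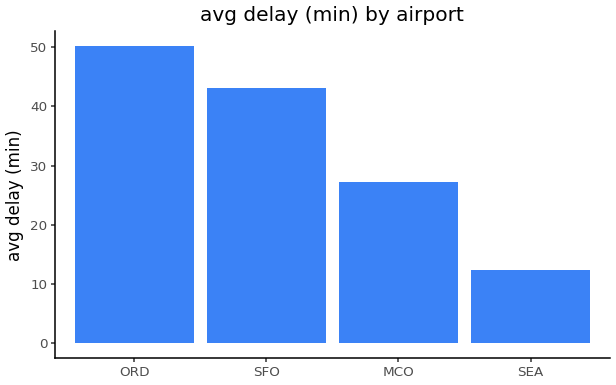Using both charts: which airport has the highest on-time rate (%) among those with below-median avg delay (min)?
Chart 2 median avg delay (min) ≈ 35; below-median airports: MCO, SEA. Among those, SEA has the highest on-time rate (%) (≈ 80).

SEA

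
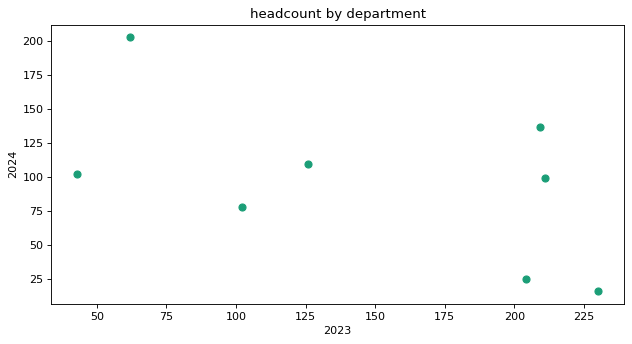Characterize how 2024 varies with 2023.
Points are negatively correlated; moderate (|r| ≈ 0.6).

negative, moderate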